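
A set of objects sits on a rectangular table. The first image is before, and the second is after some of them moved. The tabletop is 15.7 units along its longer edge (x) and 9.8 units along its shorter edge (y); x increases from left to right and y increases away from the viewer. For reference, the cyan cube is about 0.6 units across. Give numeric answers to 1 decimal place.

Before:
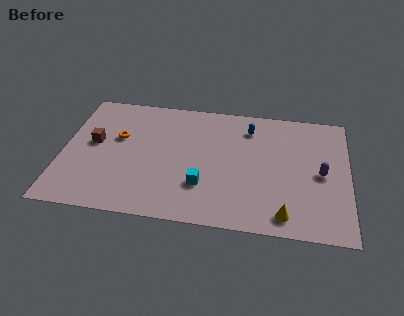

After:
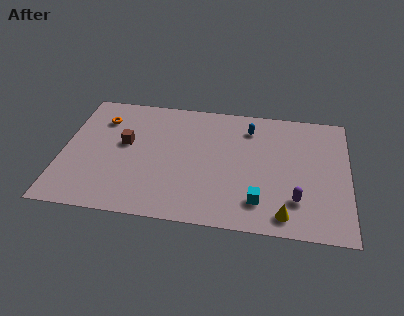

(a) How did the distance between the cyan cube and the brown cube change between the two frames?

+1.7

Before: roughly 6.6 units apart; after: 8.3. That's 1.7 units further apart.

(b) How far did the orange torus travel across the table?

1.7

The orange torus was near (3.0, 6.0) before and (2.0, 7.4) after, so it travelled √(1.0² + 1.4²) ≈ 1.7 units.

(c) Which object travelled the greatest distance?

the cyan cube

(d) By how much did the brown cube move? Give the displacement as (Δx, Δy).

(1.7, 0.2)

The brown cube started near (1.7, 5.4) and ended near (3.4, 5.6).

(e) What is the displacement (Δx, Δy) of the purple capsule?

(-1.3, -2.2)

The purple capsule was at about (14.2, 4.7) and moved to about (12.9, 2.5).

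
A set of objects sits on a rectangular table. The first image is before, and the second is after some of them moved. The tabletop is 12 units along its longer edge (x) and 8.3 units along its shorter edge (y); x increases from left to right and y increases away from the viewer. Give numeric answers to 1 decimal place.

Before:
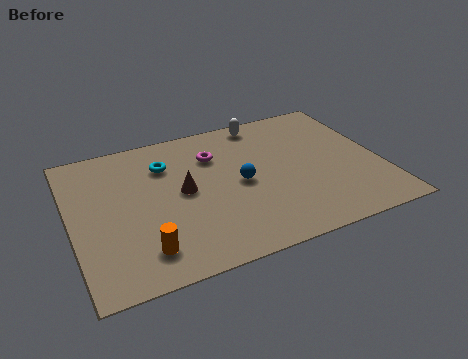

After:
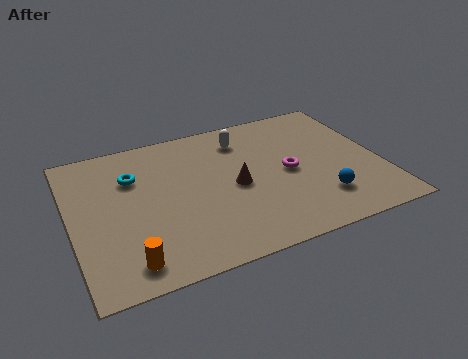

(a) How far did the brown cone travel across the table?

2.0

From (4.3, 4.3) to (6.3, 3.9), the brown cone covered √(2.0² + 0.4²) ≈ 2.0 units.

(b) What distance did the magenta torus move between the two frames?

3.4

From (5.7, 6.0) to (8.4, 4.0), the magenta torus covered √(2.7² + 2.0²) ≈ 3.4 units.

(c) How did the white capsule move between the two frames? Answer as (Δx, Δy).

(-0.9, -0.8)

The white capsule started near (7.8, 7.4) and ended near (6.9, 6.6).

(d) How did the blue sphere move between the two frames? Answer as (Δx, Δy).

(2.9, -2.0)

The blue sphere started near (6.5, 4.0) and ended near (9.4, 2.0).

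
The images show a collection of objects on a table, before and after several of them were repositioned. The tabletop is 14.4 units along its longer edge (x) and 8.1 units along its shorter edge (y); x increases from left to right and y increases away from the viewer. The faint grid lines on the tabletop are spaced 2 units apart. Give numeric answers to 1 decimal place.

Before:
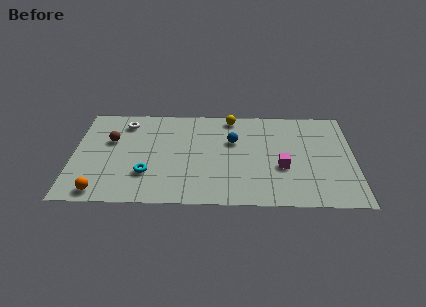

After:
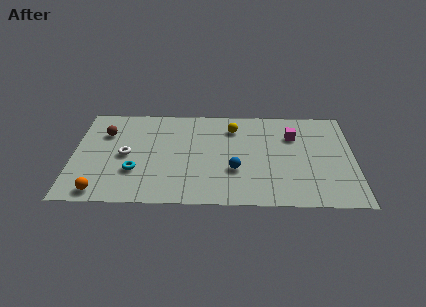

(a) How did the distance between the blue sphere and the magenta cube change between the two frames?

+0.9

They were about 3.3 units apart before and 4.2 after — 0.9 units further apart.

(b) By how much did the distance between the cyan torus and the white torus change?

-3.0

They were about 4.4 units apart before and 1.4 after — 3.0 units closer together.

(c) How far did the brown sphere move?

0.7

The brown sphere was near (1.9, 5.1) before and (1.6, 5.7) after, so it travelled √(0.3² + 0.6²) ≈ 0.7 units.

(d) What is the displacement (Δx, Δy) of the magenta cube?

(0.6, 2.6)

The magenta cube started near (10.7, 3.1) and ended near (11.3, 5.7).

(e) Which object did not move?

the orange sphere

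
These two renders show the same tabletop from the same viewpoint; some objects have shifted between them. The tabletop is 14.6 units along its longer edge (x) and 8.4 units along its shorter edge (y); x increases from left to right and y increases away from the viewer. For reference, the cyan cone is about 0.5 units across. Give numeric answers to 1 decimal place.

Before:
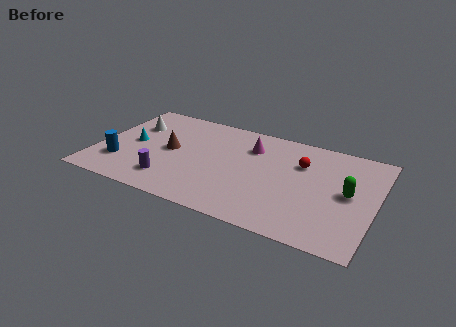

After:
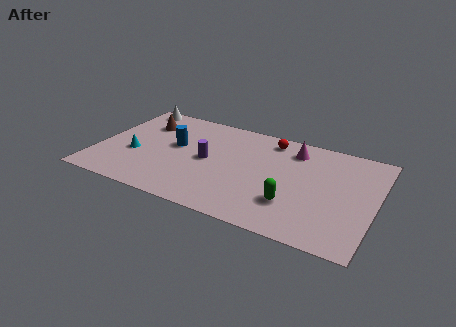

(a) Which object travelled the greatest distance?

the blue cylinder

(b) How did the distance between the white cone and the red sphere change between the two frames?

-1.5

They were about 9.0 units apart before and 7.5 after — 1.5 units closer together.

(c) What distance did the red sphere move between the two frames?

2.3

From (10.6, 5.8) to (8.8, 7.2), the red sphere covered √(1.8² + 1.4²) ≈ 2.3 units.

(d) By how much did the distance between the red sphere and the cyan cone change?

-1.1

They were about 8.9 units apart before and 7.8 after — 1.1 units closer together.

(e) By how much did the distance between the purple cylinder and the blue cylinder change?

-0.8

The distance was about 2.7 in the first image and 1.9 in the second, so they moved 0.8 units closer together.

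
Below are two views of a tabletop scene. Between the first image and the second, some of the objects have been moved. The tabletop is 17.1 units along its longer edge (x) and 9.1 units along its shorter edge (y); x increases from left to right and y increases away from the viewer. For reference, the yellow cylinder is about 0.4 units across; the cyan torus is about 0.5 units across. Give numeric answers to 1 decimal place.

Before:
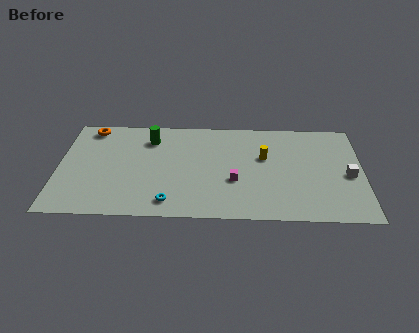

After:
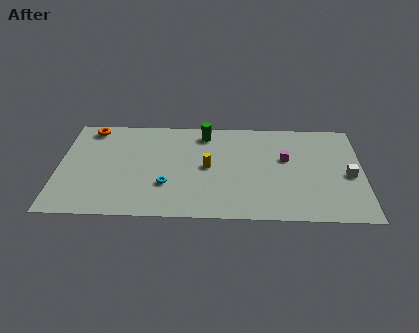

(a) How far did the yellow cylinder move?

3.4

From (11.6, 5.6) to (8.4, 4.6), the yellow cylinder covered √(3.2² + 1.0²) ≈ 3.4 units.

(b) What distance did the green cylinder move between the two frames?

3.2

The green cylinder was near (5.1, 7.1) before and (8.2, 7.7) after, so it travelled √(3.1² + 0.6²) ≈ 3.2 units.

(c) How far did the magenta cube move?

3.6

The magenta cube moved from about (9.9, 3.4) to (12.8, 5.5), a distance of √(2.9² + 2.1²) ≈ 3.6.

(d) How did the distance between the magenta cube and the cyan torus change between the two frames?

+3.1

The distance was about 4.1 in the first image and 7.2 in the second, so they moved 3.1 units further apart.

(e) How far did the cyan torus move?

1.5

From (6.3, 1.4) to (6.1, 2.9), the cyan torus covered √(0.2² + 1.5²) ≈ 1.5 units.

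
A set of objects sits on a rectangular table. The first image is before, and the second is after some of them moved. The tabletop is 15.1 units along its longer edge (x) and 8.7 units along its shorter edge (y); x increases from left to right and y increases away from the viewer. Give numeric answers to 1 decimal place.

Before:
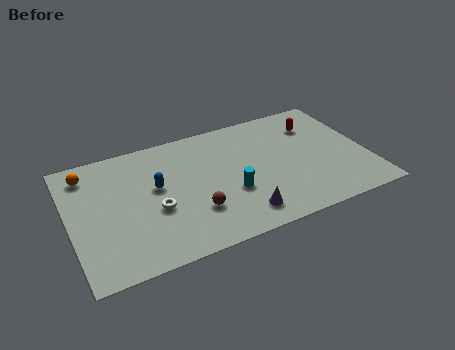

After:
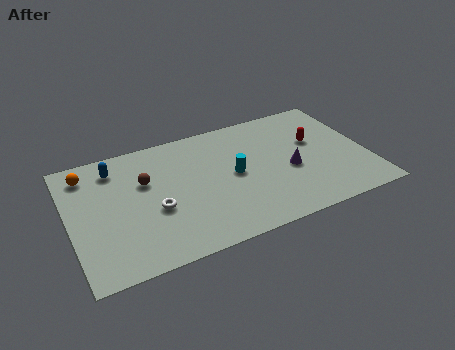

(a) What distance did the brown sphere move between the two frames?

3.7

The brown sphere was near (6.1, 2.6) before and (3.9, 5.6) after, so it travelled √(2.2² + 3.0²) ≈ 3.7 units.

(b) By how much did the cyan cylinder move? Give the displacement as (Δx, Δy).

(0.3, 1.2)

From the two frames, the cyan cylinder sits at roughly (8.0, 3.2) before and (8.3, 4.4) after.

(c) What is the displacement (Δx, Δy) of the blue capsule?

(-1.9, 2.1)

From the two frames, the blue capsule sits at roughly (4.4, 5.0) before and (2.5, 7.1) after.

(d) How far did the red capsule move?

1.2

From (12.8, 6.5) to (12.6, 5.3), the red capsule covered √(0.2² + 1.2²) ≈ 1.2 units.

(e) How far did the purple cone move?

3.6

From (8.3, 1.5) to (11.1, 3.7), the purple cone covered √(2.8² + 2.2²) ≈ 3.6 units.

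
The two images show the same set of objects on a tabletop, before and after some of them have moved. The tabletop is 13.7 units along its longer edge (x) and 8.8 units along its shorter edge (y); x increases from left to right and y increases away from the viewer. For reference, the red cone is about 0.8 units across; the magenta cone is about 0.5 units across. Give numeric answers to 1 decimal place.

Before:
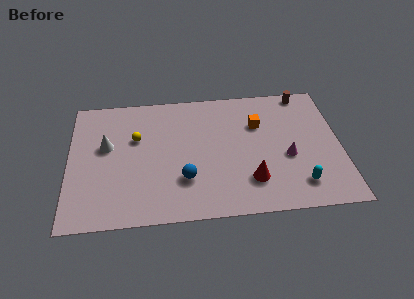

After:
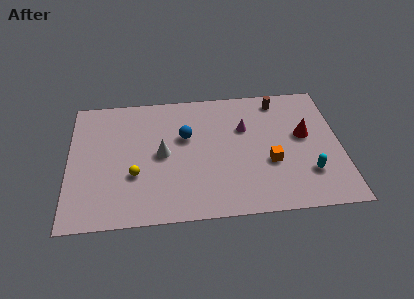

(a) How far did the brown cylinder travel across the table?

1.4

The brown cylinder was near (12.0, 8.0) before and (10.7, 7.6) after, so it travelled √(1.3² + 0.4²) ≈ 1.4 units.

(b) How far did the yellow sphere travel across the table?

2.5

The yellow sphere moved from about (3.4, 5.6) to (3.3, 3.1), a distance of √(0.1² + 2.5²) ≈ 2.5.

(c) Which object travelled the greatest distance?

the red cone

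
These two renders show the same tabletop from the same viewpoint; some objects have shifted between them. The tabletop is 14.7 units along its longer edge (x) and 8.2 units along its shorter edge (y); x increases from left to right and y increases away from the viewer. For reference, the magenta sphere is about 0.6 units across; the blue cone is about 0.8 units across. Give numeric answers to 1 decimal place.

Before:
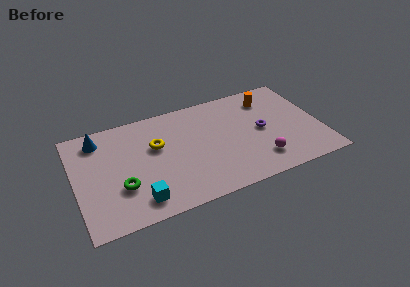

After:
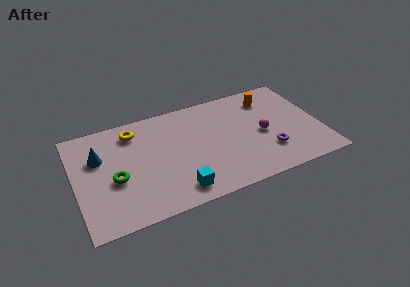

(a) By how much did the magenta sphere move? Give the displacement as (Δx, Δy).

(0.4, 2.0)

From the two frames, the magenta sphere sits at roughly (10.8, 1.8) before and (11.2, 3.8) after.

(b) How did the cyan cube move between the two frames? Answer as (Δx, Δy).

(2.3, -0.1)

The cyan cube was at about (3.5, 1.4) and moved to about (5.8, 1.3).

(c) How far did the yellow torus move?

2.0

The yellow torus moved from about (4.9, 5.1) to (3.7, 6.7), a distance of √(1.2² + 1.6²) ≈ 2.0.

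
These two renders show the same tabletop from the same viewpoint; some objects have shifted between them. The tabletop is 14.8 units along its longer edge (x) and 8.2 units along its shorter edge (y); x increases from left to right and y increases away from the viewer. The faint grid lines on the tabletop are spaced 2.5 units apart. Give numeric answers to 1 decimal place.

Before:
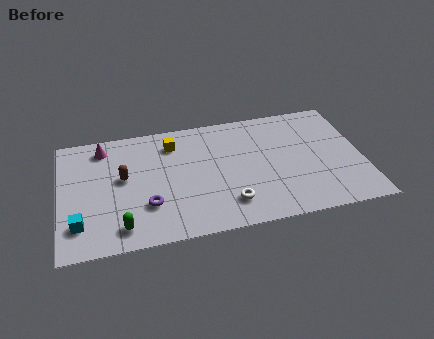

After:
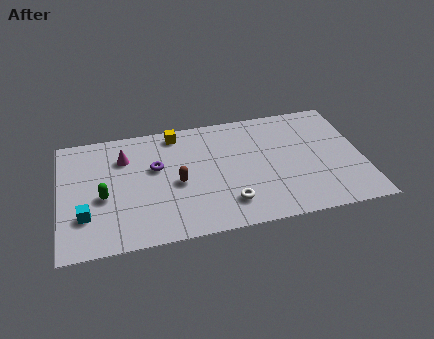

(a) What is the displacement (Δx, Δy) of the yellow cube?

(0.2, 0.7)

The yellow cube was at about (5.6, 6.5) and moved to about (5.8, 7.2).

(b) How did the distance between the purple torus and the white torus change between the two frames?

+0.7

Before: roughly 4.0 units apart; after: 4.7. That's 0.7 units further apart.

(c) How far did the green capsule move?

2.3

From (2.9, 1.3) to (2.1, 3.5), the green capsule covered √(0.8² + 2.2²) ≈ 2.3 units.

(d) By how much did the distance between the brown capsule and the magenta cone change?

+0.9

They were about 2.5 units apart before and 3.4 after — 0.9 units further apart.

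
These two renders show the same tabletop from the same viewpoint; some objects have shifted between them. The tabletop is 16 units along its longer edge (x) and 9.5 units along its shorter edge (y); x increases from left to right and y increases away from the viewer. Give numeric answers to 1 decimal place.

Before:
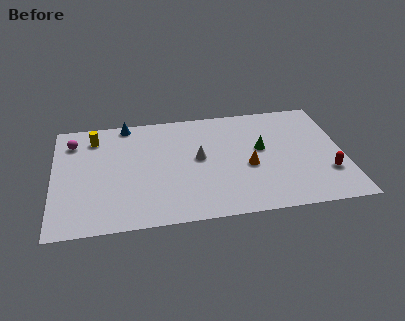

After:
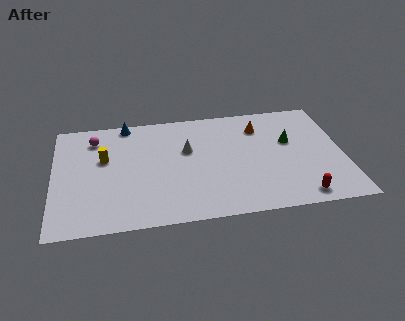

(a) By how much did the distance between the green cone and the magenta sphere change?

+0.3

The distance was about 10.6 in the first image and 10.9 in the second, so they moved 0.3 units further apart.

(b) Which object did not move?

the blue cone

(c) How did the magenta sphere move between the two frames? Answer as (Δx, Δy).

(1.2, 0.1)

From the two frames, the magenta sphere sits at roughly (1.1, 7.5) before and (2.3, 7.6) after.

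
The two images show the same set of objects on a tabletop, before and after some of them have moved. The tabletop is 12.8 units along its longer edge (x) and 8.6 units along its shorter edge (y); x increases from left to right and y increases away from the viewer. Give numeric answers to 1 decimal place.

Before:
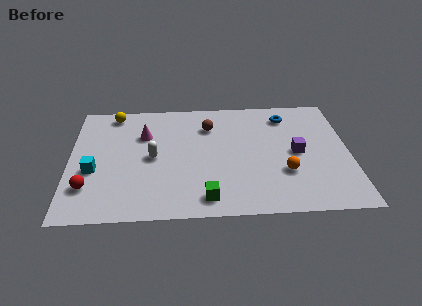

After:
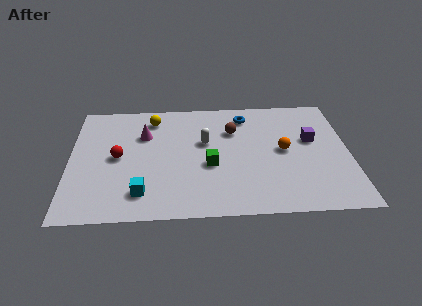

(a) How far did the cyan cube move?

2.8

The cyan cube was near (1.1, 3.4) before and (3.3, 1.7) after, so it travelled √(2.2² + 1.7²) ≈ 2.8 units.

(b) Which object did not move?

the magenta cone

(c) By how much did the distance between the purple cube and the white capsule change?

-1.7

The distance was about 6.6 in the first image and 4.9 in the second, so they moved 1.7 units closer together.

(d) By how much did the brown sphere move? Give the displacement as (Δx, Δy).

(1.1, -0.4)

The brown sphere was at about (6.4, 6.4) and moved to about (7.5, 6.0).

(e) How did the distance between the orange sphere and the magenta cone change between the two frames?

-0.5

They were about 7.1 units apart before and 6.6 after — 0.5 units closer together.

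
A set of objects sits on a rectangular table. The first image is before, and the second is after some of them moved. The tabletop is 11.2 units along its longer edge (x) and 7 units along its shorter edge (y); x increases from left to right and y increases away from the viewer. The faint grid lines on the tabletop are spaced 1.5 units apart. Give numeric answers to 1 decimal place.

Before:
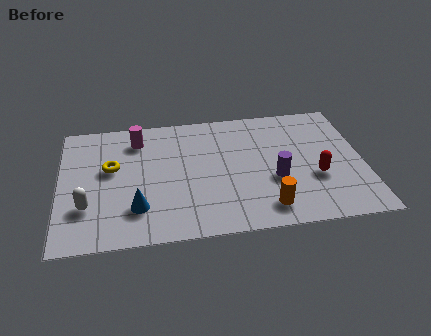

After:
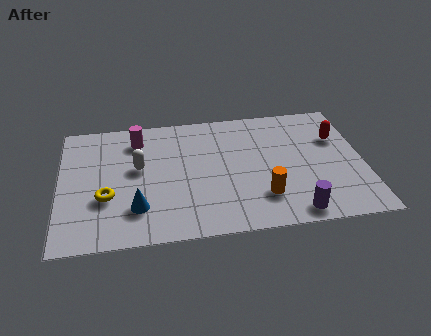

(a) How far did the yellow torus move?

1.6

From (1.9, 4.1) to (1.7, 2.5), the yellow torus covered √(0.2² + 1.6²) ≈ 1.6 units.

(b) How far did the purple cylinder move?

2.0

The purple cylinder moved from about (7.9, 2.7) to (8.5, 0.8), a distance of √(0.6² + 1.9²) ≈ 2.0.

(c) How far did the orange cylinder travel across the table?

0.6

From (7.5, 1.2) to (7.4, 1.8), the orange cylinder covered √(0.1² + 0.6²) ≈ 0.6 units.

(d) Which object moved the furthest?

the white capsule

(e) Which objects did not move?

the blue cone and the magenta cylinder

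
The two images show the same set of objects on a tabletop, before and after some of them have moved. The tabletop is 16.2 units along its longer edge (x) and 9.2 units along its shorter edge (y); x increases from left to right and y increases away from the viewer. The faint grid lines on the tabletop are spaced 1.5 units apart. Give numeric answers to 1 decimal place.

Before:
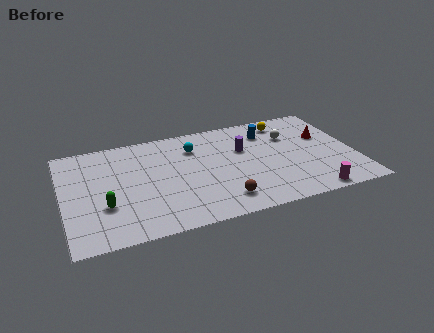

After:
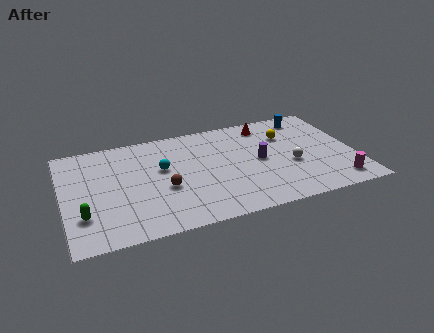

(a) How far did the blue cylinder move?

2.5

The blue cylinder moved from about (11.6, 7.1) to (14.0, 7.9), a distance of √(2.4² + 0.8²) ≈ 2.5.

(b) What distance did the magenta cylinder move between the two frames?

1.6

The magenta cylinder was near (13.4, 0.8) before and (14.9, 1.4) after, so it travelled √(1.5² + 0.6²) ≈ 1.6 units.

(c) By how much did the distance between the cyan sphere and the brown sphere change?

-3.5

Before: roughly 5.3 units apart; after: 1.8. That's 3.5 units closer together.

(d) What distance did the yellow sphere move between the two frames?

1.3

The yellow sphere was near (12.7, 7.8) before and (12.6, 6.5) after, so it travelled √(0.1² + 1.3²) ≈ 1.3 units.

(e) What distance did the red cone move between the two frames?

3.7

The red cone moved from about (14.7, 5.8) to (11.6, 7.8), a distance of √(3.1² + 2.0²) ≈ 3.7.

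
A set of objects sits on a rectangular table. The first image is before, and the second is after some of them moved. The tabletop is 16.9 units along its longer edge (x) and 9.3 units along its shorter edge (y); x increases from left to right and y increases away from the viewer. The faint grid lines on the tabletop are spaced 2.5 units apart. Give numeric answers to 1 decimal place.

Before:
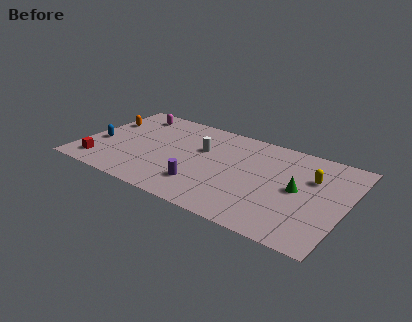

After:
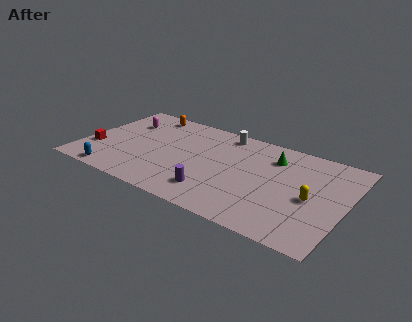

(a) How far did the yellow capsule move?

2.0

The yellow capsule was near (14.6, 6.2) before and (14.8, 4.2) after, so it travelled √(0.2² + 2.0²) ≈ 2.0 units.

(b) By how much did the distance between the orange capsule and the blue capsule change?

+4.9

The distance was about 2.5 in the first image and 7.4 in the second, so they moved 4.9 units further apart.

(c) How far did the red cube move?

1.5

The red cube was near (1.5, 1.6) before and (0.9, 3.0) after, so it travelled √(0.6² + 1.4²) ≈ 1.5 units.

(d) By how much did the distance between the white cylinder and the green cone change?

-2.9

They were about 6.5 units apart before and 3.6 after — 2.9 units closer together.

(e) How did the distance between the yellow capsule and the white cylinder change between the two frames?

+0.3

They were about 7.1 units apart before and 7.4 after — 0.3 units further apart.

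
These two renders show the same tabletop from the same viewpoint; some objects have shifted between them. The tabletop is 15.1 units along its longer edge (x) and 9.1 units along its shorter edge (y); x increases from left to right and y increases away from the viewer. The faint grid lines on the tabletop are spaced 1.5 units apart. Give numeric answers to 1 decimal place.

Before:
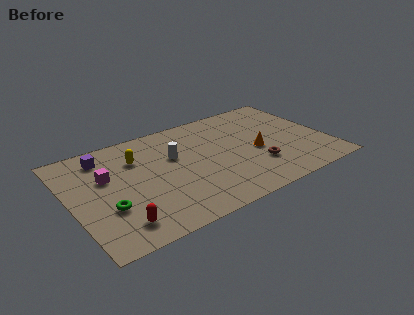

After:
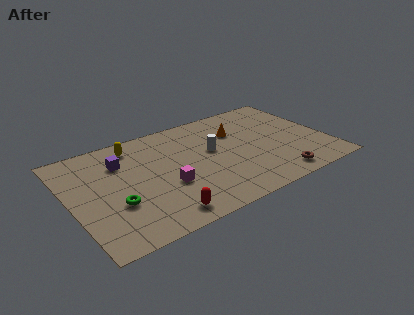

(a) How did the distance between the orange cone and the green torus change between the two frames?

-0.7

They were about 9.0 units apart before and 8.3 after — 0.7 units closer together.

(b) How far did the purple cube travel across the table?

1.3

The purple cube was near (2.3, 7.5) before and (3.2, 6.6) after, so it travelled √(0.9² + 0.9²) ≈ 1.3 units.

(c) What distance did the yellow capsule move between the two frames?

1.2

The yellow capsule moved from about (4.1, 6.5) to (4.1, 7.7), a distance of √(0.0² + 1.2²) ≈ 1.2.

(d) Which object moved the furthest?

the magenta cube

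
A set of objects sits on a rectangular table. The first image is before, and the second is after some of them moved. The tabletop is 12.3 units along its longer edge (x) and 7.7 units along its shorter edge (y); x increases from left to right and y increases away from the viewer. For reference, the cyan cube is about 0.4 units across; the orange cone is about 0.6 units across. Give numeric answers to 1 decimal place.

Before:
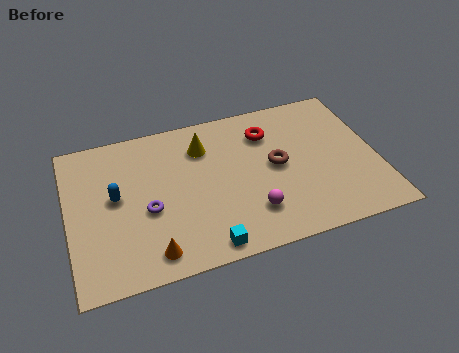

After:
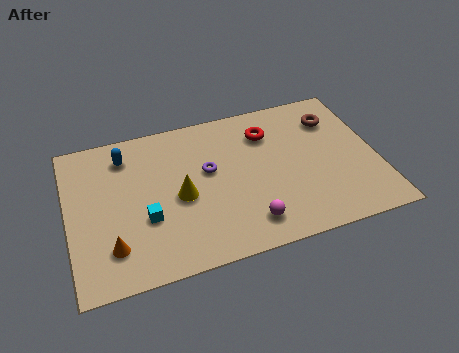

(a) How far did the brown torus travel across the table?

3.1

From (8.3, 4.0) to (10.8, 5.8), the brown torus covered √(2.5² + 1.8²) ≈ 3.1 units.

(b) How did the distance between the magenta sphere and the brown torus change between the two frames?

+3.5

Before: roughly 2.4 units apart; after: 5.9. That's 3.5 units further apart.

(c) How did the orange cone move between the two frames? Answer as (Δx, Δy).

(-1.5, 0.7)

The orange cone started near (3.1, 1.1) and ended near (1.6, 1.8).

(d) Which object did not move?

the red torus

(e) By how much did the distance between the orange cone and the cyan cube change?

-0.4

The distance was about 2.1 in the first image and 1.7 in the second, so they moved 0.4 units closer together.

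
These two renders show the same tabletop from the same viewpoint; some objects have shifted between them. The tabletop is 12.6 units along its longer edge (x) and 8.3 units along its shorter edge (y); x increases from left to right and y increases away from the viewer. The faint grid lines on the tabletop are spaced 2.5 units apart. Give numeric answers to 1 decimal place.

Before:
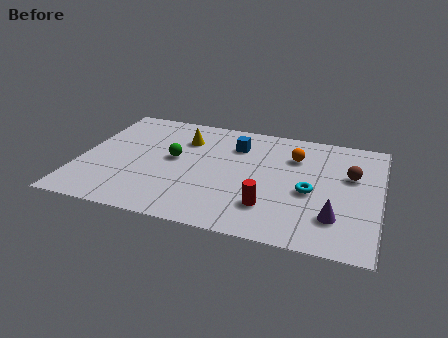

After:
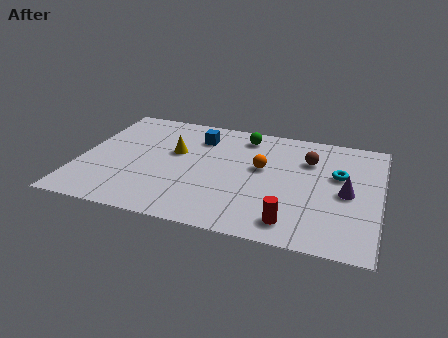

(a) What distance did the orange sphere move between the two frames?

1.8

From (8.9, 6.0) to (7.6, 4.8), the orange sphere covered √(1.3² + 1.2²) ≈ 1.8 units.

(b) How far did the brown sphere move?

1.9

The brown sphere moved from about (11.3, 5.2) to (9.5, 5.9), a distance of √(1.8² + 0.7²) ≈ 1.9.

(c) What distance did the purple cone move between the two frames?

1.8

From (10.8, 2.1) to (11.2, 3.9), the purple cone covered √(0.4² + 1.8²) ≈ 1.8 units.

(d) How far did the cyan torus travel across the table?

1.9

From (9.7, 3.6) to (10.8, 5.1), the cyan torus covered √(1.1² + 1.5²) ≈ 1.9 units.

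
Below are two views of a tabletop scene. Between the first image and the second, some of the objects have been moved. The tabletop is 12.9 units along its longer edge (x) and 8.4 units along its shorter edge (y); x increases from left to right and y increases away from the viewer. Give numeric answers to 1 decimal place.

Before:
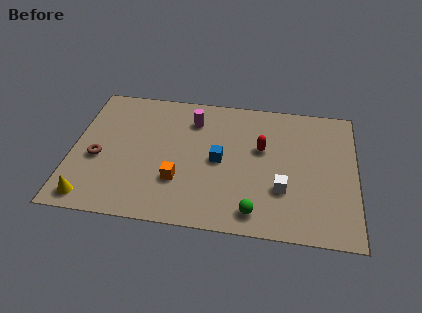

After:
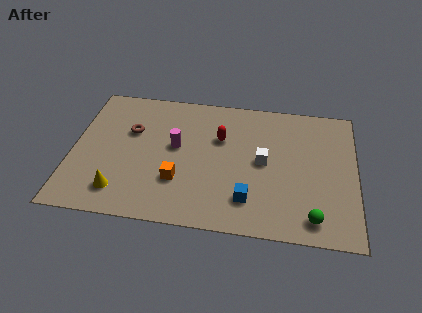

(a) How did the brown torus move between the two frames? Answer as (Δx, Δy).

(1.4, 1.9)

The brown torus was at about (1.2, 3.5) and moved to about (2.6, 5.4).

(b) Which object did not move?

the orange cube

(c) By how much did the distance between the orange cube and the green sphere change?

+2.5

Before: roughly 3.8 units apart; after: 6.3. That's 2.5 units further apart.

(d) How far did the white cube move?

1.8

The white cube moved from about (9.6, 2.7) to (8.7, 4.3), a distance of √(0.9² + 1.6²) ≈ 1.8.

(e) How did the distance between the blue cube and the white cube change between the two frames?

-0.7

The distance was about 3.2 in the first image and 2.5 in the second, so they moved 0.7 units closer together.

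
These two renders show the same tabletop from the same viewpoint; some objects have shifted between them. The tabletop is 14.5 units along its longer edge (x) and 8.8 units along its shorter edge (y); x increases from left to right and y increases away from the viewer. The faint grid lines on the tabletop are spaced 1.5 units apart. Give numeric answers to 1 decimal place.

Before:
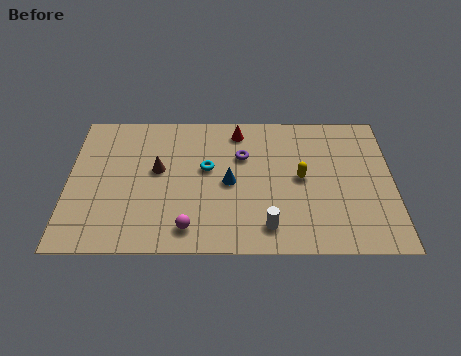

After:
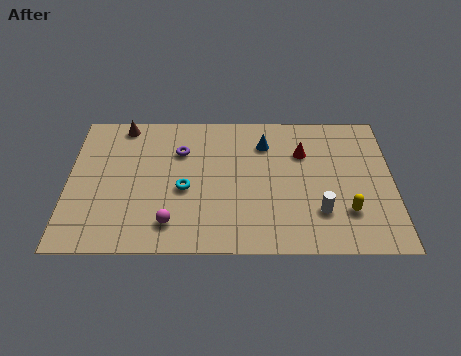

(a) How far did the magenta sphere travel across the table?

0.9

From (5.4, 1.4) to (4.6, 1.7), the magenta sphere covered √(0.8² + 0.3²) ≈ 0.9 units.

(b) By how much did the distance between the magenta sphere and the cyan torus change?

-1.6

They were about 3.8 units apart before and 2.2 after — 1.6 units closer together.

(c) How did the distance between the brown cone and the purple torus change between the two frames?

-0.8

The distance was about 3.9 in the first image and 3.1 in the second, so they moved 0.8 units closer together.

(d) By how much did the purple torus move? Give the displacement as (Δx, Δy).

(-2.8, 0.3)

From the two frames, the purple torus sits at roughly (7.8, 5.9) before and (5.0, 6.2) after.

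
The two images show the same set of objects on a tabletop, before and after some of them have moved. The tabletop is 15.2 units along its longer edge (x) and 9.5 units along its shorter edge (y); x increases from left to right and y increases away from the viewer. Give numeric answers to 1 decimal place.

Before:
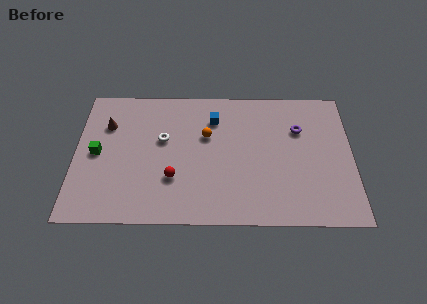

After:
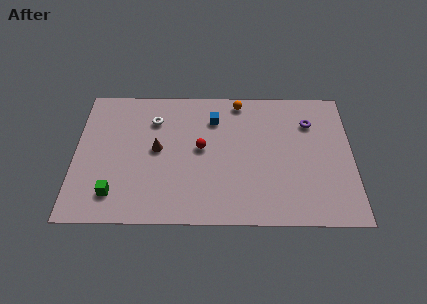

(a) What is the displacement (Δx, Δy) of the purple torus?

(0.6, 0.5)

From the two frames, the purple torus sits at roughly (12.3, 6.5) before and (12.9, 7.0) after.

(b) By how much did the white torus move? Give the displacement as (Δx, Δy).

(-0.5, 1.4)

The white torus was at about (4.8, 5.7) and moved to about (4.3, 7.1).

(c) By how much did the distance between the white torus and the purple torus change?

+1.1

Before: roughly 7.5 units apart; after: 8.6. That's 1.1 units further apart.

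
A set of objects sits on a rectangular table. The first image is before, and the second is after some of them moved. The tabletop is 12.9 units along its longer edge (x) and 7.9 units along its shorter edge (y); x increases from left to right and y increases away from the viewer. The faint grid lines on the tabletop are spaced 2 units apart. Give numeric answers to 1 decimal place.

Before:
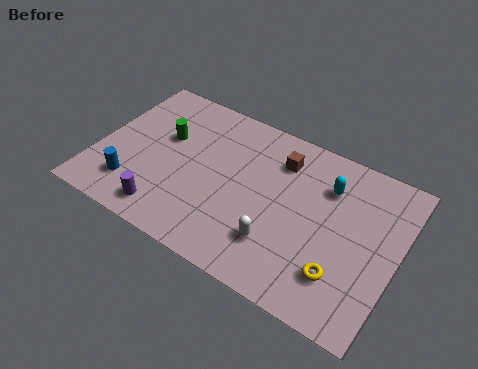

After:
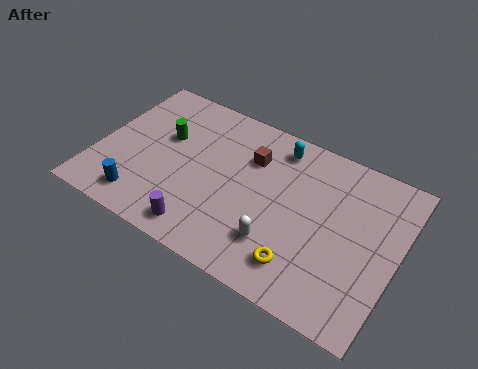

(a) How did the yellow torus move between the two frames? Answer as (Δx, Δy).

(-1.6, -0.4)

The yellow torus was at about (10.8, 2.0) and moved to about (9.2, 1.6).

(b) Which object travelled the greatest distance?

the cyan capsule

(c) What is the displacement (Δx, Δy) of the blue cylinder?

(0.5, -0.5)

The blue cylinder was at about (1.8, 1.8) and moved to about (2.3, 1.3).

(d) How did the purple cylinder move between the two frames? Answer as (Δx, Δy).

(1.6, -0.1)

The purple cylinder started near (3.4, 1.2) and ended near (5.0, 1.1).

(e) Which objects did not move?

the green cylinder and the white capsule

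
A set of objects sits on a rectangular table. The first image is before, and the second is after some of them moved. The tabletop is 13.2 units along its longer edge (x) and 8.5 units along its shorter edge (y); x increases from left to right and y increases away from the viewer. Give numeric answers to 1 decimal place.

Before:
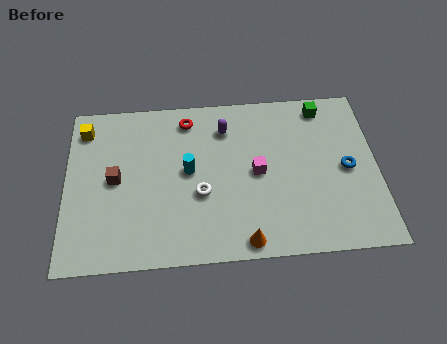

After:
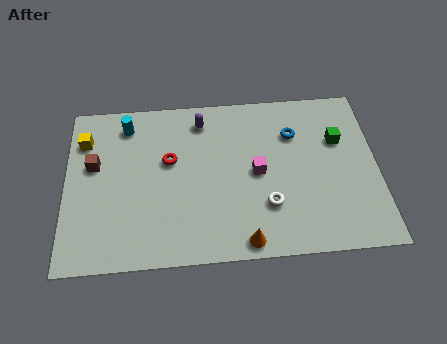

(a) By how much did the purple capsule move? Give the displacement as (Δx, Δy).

(-1.0, 0.5)

The purple capsule started near (6.8, 6.6) and ended near (5.8, 7.1).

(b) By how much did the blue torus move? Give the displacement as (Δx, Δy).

(-2.2, 2.0)

From the two frames, the blue torus sits at roughly (11.9, 4.1) before and (9.7, 6.1) after.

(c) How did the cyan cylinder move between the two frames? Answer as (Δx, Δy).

(-2.6, 2.6)

The cyan cylinder started near (5.2, 4.5) and ended near (2.6, 7.1).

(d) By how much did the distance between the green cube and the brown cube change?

+1.0

The distance was about 9.4 in the first image and 10.4 in the second, so they moved 1.0 units further apart.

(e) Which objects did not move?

the magenta cube and the orange cone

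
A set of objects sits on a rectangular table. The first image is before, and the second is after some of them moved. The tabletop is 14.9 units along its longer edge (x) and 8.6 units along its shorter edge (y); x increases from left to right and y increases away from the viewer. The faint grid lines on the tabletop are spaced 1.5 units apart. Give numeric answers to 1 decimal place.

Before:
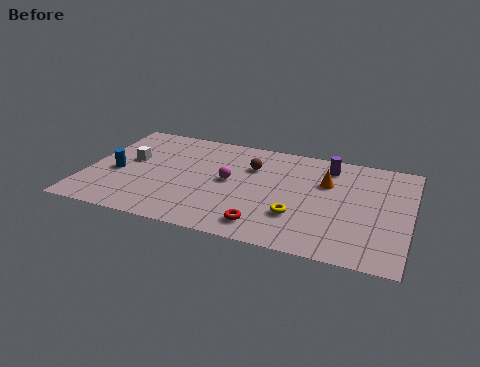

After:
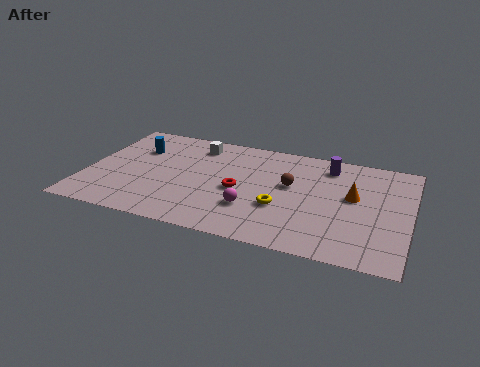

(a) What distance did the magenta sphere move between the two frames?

2.2

From (6.6, 4.5) to (7.8, 2.6), the magenta sphere covered √(1.2² + 1.9²) ≈ 2.2 units.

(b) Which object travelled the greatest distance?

the white cube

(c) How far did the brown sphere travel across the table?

2.1

From (7.5, 6.0) to (9.4, 5.0), the brown sphere covered √(1.9² + 1.0²) ≈ 2.1 units.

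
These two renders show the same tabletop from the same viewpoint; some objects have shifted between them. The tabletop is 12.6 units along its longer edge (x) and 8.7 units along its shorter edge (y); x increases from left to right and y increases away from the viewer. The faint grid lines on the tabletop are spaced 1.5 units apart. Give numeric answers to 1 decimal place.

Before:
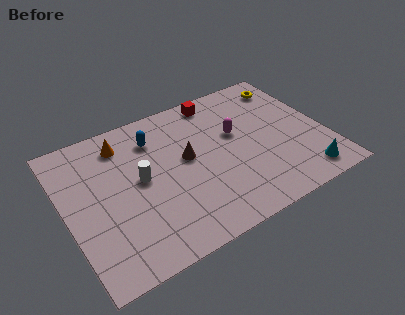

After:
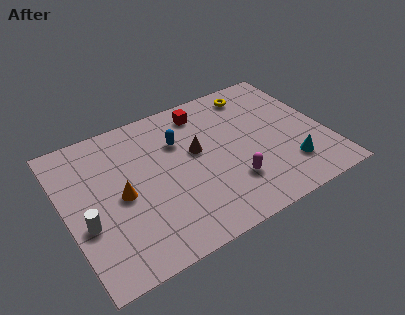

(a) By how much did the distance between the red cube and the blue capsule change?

-1.5

They were about 3.4 units apart before and 1.9 after — 1.5 units closer together.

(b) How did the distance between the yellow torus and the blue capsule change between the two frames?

-2.6

The distance was about 6.8 in the first image and 4.2 in the second, so they moved 2.6 units closer together.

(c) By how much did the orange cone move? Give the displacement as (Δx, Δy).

(-0.5, -3.0)

The orange cone was at about (3.1, 7.1) and moved to about (2.6, 4.1).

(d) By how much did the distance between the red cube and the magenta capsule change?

+2.4

Before: roughly 2.5 units apart; after: 4.9. That's 2.4 units further apart.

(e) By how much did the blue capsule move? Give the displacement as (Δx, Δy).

(1.1, -0.7)

The blue capsule was at about (4.6, 6.7) and moved to about (5.7, 6.0).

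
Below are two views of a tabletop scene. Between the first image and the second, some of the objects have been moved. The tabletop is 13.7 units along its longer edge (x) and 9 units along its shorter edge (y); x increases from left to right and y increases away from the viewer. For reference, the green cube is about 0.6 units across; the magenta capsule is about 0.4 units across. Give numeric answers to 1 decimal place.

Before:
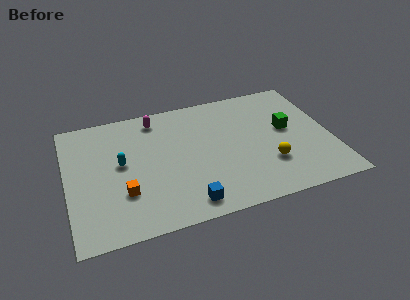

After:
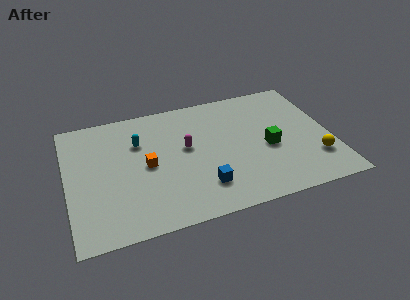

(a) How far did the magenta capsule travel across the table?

3.0

The magenta capsule moved from about (4.8, 7.7) to (6.2, 5.1), a distance of √(1.4² + 2.6²) ≈ 3.0.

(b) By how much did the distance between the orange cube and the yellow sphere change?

+1.3

Before: roughly 7.5 units apart; after: 8.8. That's 1.3 units further apart.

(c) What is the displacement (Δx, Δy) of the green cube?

(-1.1, -1.1)

The green cube started near (11.5, 5.0) and ended near (10.4, 3.9).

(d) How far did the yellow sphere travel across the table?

2.4

The yellow sphere moved from about (10.3, 2.7) to (12.7, 2.4), a distance of √(2.4² + 0.3²) ≈ 2.4.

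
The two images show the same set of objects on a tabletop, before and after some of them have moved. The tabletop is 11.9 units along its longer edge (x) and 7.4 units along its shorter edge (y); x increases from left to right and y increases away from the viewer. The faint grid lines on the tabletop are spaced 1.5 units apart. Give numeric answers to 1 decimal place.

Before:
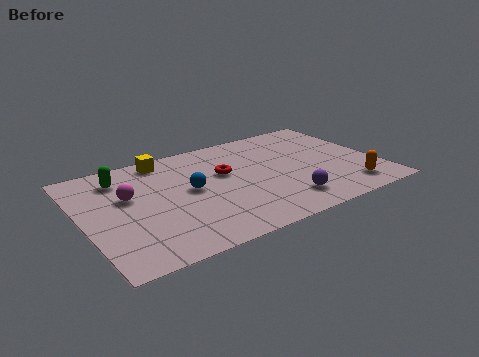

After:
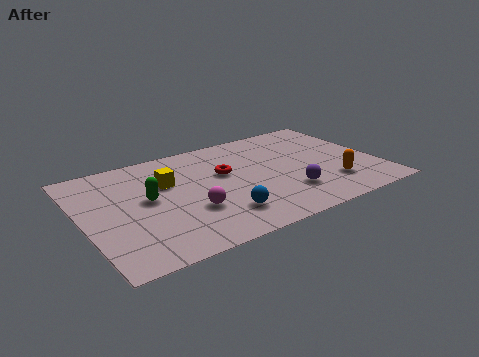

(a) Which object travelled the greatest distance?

the magenta sphere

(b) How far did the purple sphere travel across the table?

0.5

From (7.8, 1.5) to (8.0, 2.0), the purple sphere covered √(0.2² + 0.5²) ≈ 0.5 units.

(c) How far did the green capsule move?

2.1

The green capsule was near (1.8, 5.9) before and (2.6, 4.0) after, so it travelled √(0.8² + 1.9²) ≈ 2.1 units.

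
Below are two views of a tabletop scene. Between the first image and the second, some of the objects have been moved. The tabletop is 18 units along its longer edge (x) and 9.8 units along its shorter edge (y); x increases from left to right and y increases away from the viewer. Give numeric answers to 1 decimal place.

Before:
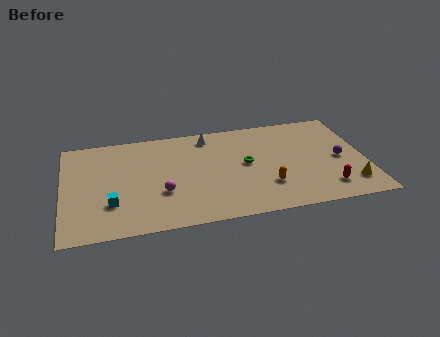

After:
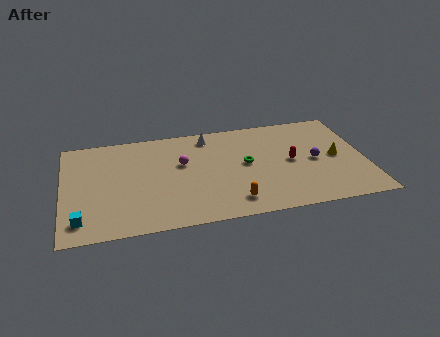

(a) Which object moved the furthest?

the red capsule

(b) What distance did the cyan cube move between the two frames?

2.2

From (2.8, 2.9) to (1.0, 1.7), the cyan cube covered √(1.8² + 1.2²) ≈ 2.2 units.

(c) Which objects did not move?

the green torus and the white cone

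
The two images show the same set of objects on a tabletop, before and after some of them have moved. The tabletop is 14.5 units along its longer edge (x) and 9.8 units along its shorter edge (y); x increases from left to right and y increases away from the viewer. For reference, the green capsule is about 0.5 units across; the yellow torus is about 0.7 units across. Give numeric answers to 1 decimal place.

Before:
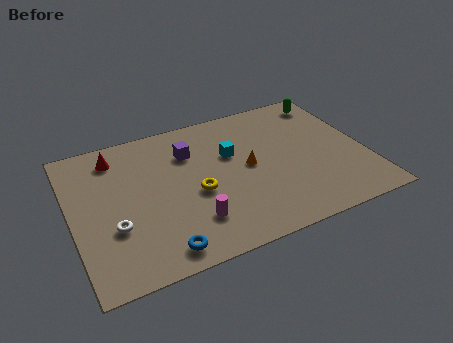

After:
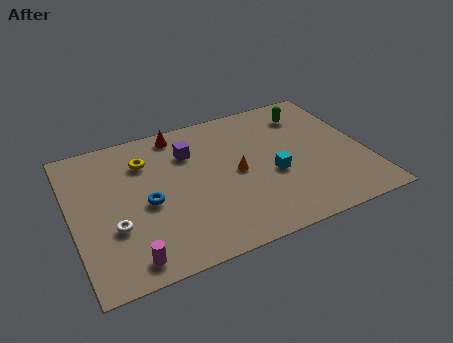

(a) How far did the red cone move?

3.3

From (2.4, 8.1) to (5.6, 8.7), the red cone covered √(3.2² + 0.6²) ≈ 3.3 units.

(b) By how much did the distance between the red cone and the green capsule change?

-4.3

They were about 10.9 units apart before and 6.6 after — 4.3 units closer together.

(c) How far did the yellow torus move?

3.8

The yellow torus was near (6.0, 4.2) before and (3.8, 7.3) after, so it travelled √(2.2² + 3.1²) ≈ 3.8 units.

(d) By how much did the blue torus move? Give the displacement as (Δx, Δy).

(-0.3, 3.2)

From the two frames, the blue torus sits at roughly (3.9, 1.2) before and (3.6, 4.4) after.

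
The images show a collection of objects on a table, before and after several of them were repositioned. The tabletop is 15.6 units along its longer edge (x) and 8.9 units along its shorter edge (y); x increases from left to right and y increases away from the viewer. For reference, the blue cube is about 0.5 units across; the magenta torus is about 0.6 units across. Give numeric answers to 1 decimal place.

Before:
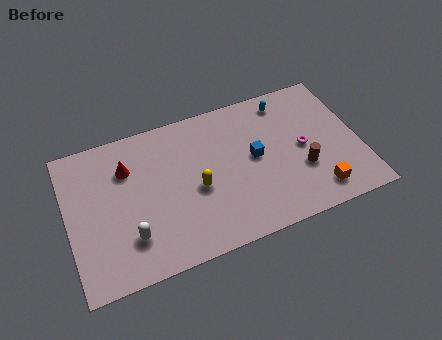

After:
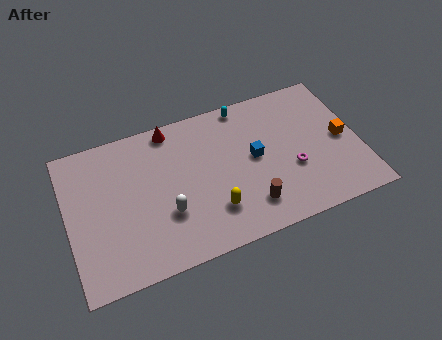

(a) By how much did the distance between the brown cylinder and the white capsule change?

-4.9

The distance was about 9.3 in the first image and 4.4 in the second, so they moved 4.9 units closer together.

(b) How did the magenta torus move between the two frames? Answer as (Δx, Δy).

(-0.7, -1.1)

The magenta torus was at about (12.6, 4.4) and moved to about (11.9, 3.3).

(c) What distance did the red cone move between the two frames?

3.0

The red cone moved from about (3.3, 6.4) to (5.8, 8.0), a distance of √(2.5² + 1.6²) ≈ 3.0.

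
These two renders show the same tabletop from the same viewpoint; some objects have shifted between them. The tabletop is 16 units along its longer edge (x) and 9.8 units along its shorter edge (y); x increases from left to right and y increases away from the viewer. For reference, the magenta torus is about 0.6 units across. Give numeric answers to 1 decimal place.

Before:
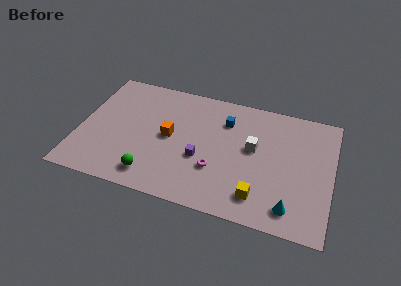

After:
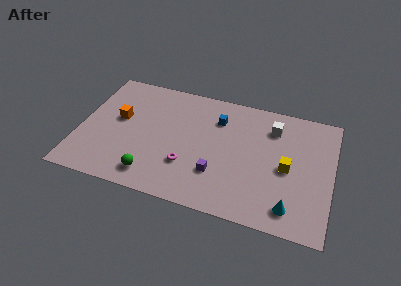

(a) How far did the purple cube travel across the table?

1.4

From (7.8, 3.8) to (8.9, 2.9), the purple cube covered √(1.1² + 0.9²) ≈ 1.4 units.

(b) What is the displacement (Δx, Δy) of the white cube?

(1.1, 2.0)

From the two frames, the white cube sits at roughly (11.0, 5.6) before and (12.1, 7.6) after.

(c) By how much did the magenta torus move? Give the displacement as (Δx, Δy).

(-1.8, -0.2)

From the two frames, the magenta torus sits at roughly (8.8, 3.2) before and (7.0, 3.0) after.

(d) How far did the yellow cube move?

3.1

The yellow cube was near (11.6, 1.9) before and (13.2, 4.6) after, so it travelled √(1.6² + 2.7²) ≈ 3.1 units.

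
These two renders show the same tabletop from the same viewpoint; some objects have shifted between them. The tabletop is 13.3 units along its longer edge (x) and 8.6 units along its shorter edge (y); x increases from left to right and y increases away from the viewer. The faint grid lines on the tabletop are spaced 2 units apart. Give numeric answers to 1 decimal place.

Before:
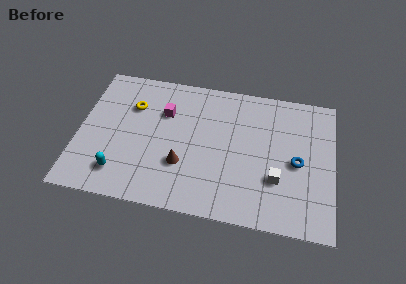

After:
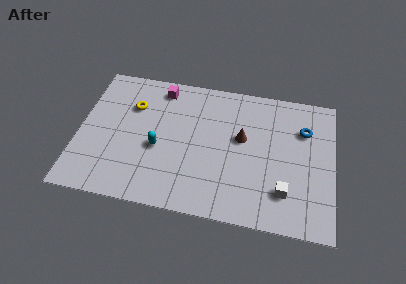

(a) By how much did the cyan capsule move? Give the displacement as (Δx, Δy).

(1.9, 1.9)

From the two frames, the cyan capsule sits at roughly (2.3, 1.7) before and (4.2, 3.6) after.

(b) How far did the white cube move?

0.8

From (10.4, 2.8) to (10.8, 2.1), the white cube covered √(0.4² + 0.7²) ≈ 0.8 units.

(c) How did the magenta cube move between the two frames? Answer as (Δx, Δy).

(-0.3, 1.5)

From the two frames, the magenta cube sits at roughly (4.4, 5.9) before and (4.1, 7.4) after.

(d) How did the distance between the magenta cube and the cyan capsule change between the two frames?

-0.9

They were about 4.7 units apart before and 3.8 after — 0.9 units closer together.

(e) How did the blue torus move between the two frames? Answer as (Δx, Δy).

(0.3, 2.1)

The blue torus started near (11.4, 4.0) and ended near (11.7, 6.1).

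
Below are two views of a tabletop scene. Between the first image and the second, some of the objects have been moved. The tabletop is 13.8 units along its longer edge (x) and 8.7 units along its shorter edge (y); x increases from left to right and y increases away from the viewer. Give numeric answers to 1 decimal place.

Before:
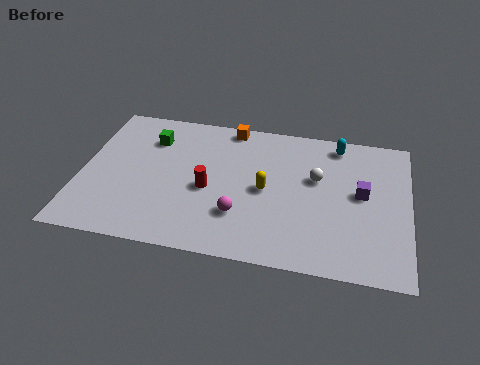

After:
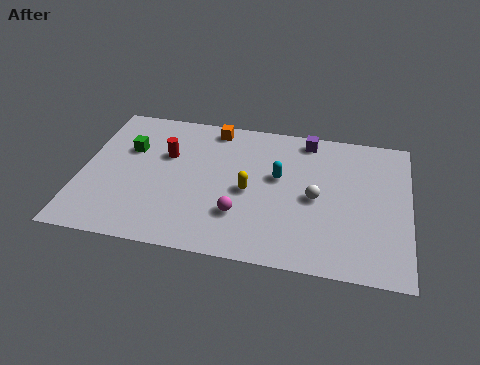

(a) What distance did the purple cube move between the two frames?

3.8

The purple cube moved from about (11.8, 4.7) to (9.4, 7.7), a distance of √(2.4² + 3.0²) ≈ 3.8.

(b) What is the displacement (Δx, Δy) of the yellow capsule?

(-0.7, -0.2)

The yellow capsule started near (7.8, 4.2) and ended near (7.1, 4.0).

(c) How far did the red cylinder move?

2.6

From (5.4, 3.8) to (3.5, 5.6), the red cylinder covered √(1.9² + 1.8²) ≈ 2.6 units.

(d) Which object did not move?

the magenta sphere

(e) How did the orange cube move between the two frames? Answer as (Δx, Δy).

(-0.7, -0.2)

The orange cube started near (6.1, 7.9) and ended near (5.4, 7.7).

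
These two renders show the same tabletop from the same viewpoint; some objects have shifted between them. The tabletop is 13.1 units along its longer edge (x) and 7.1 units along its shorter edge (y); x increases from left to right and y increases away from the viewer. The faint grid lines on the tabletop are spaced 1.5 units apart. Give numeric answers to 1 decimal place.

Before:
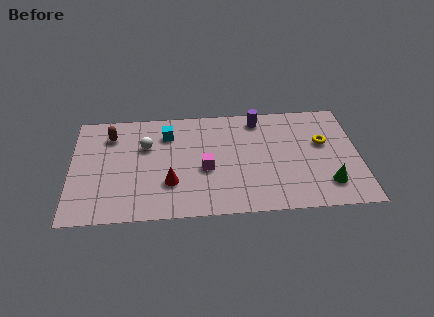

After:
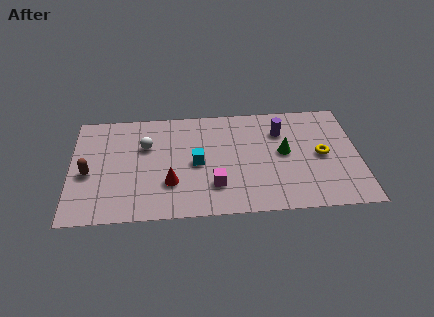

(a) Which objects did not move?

the white sphere and the red cone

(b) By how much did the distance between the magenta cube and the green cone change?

-2.0

They were about 5.7 units apart before and 3.7 after — 2.0 units closer together.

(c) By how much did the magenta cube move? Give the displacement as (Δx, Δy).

(0.4, -1.1)

From the two frames, the magenta cube sits at roughly (6.1, 3.0) before and (6.5, 1.9) after.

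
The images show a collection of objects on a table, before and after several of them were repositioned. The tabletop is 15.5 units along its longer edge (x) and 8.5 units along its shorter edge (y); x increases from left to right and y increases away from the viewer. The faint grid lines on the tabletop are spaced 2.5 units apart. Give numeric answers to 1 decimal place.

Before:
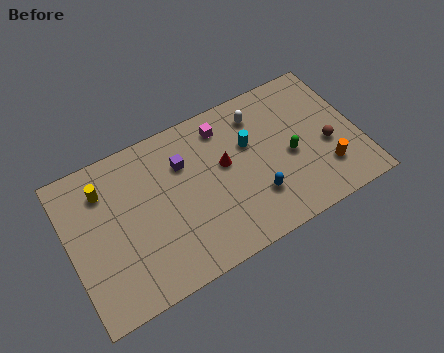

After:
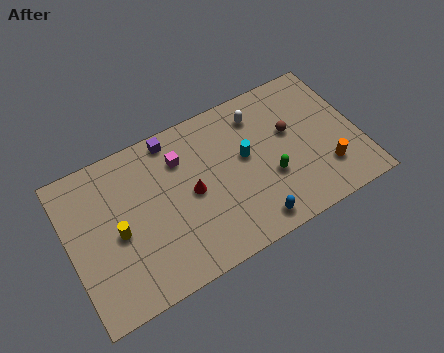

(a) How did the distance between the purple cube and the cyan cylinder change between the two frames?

+1.0

They were about 3.6 units apart before and 4.6 after — 1.0 units further apart.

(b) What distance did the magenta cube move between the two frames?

2.5

The magenta cube was near (8.6, 7.0) before and (6.2, 6.3) after, so it travelled √(2.4² + 0.7²) ≈ 2.5 units.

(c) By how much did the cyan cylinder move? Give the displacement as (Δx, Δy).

(-0.3, -0.6)

From the two frames, the cyan cylinder sits at roughly (9.8, 5.4) before and (9.5, 4.8) after.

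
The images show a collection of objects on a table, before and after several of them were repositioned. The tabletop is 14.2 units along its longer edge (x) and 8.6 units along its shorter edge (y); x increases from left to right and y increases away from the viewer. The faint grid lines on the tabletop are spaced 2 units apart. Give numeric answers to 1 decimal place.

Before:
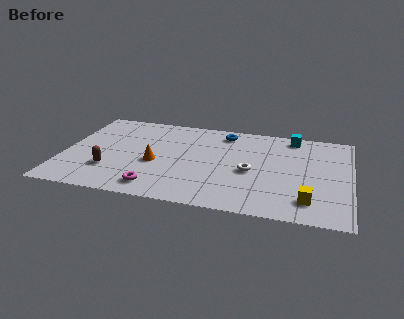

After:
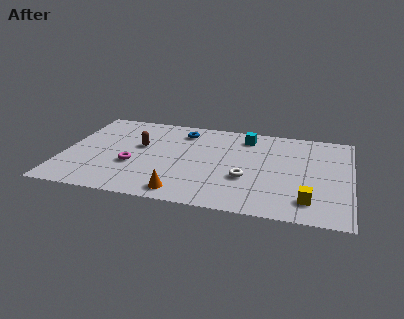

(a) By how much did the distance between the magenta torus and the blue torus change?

-2.3

The distance was about 6.7 in the first image and 4.4 in the second, so they moved 2.3 units closer together.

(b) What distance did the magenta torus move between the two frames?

2.3

The magenta torus moved from about (4.8, 1.3) to (3.5, 3.2), a distance of √(1.3² + 1.9²) ≈ 2.3.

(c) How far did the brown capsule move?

2.9

The brown capsule moved from about (2.4, 2.5) to (3.7, 5.1), a distance of √(1.3² + 2.6²) ≈ 2.9.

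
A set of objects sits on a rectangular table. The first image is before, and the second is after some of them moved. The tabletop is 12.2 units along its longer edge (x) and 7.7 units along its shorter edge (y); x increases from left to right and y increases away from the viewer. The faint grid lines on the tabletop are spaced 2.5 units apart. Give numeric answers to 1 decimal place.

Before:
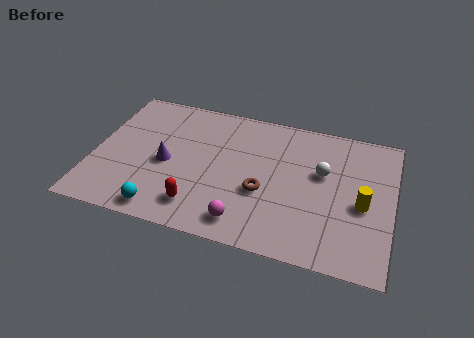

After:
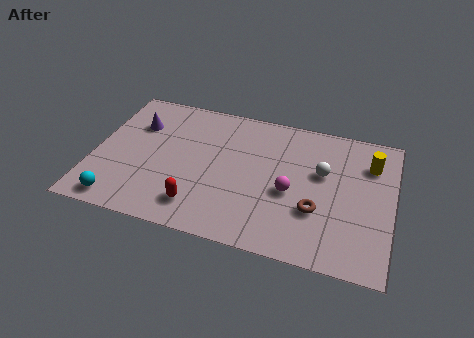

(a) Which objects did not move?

the red capsule and the white sphere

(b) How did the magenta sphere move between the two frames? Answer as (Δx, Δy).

(1.7, 2.1)

The magenta sphere started near (6.4, 1.2) and ended near (8.1, 3.3).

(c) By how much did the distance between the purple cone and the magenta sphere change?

+2.7

The distance was about 4.1 in the first image and 6.8 in the second, so they moved 2.7 units further apart.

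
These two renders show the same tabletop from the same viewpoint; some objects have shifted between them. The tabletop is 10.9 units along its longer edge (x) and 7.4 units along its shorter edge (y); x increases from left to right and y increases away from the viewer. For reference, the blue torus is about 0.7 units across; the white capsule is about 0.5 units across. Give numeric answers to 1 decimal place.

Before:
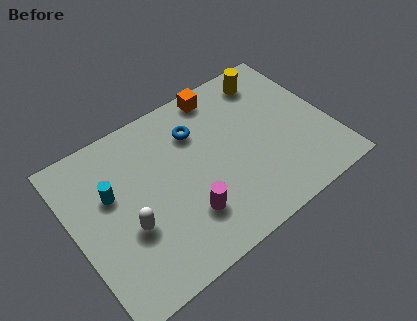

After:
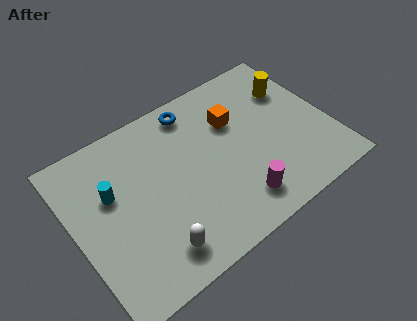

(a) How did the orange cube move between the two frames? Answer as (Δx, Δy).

(0.3, -1.6)

From the two frames, the orange cube sits at roughly (6.8, 6.6) before and (7.1, 5.0) after.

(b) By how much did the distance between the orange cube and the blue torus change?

+0.3

Before: roughly 1.8 units apart; after: 2.1. That's 0.3 units further apart.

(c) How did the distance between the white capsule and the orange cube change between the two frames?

-0.4

They were about 6.0 units apart before and 5.6 after — 0.4 units closer together.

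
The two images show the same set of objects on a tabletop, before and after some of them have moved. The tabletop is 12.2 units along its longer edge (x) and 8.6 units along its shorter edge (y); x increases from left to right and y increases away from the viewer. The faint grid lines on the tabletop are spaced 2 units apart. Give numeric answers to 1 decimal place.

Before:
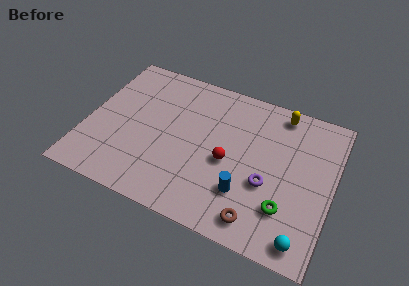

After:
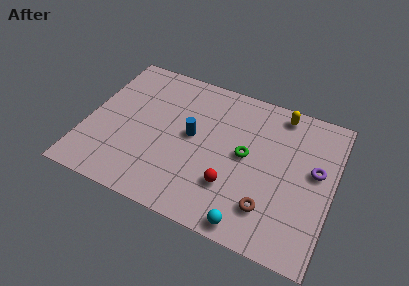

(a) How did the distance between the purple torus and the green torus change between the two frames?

+2.0

They were about 1.4 units apart before and 3.4 after — 2.0 units further apart.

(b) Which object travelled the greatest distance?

the blue cylinder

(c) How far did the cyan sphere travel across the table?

2.6

The cyan sphere was near (11.1, 1.0) before and (8.5, 0.8) after, so it travelled √(2.6² + 0.2²) ≈ 2.6 units.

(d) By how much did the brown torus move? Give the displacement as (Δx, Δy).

(0.4, 0.8)

From the two frames, the brown torus sits at roughly (8.9, 1.2) before and (9.3, 2.0) after.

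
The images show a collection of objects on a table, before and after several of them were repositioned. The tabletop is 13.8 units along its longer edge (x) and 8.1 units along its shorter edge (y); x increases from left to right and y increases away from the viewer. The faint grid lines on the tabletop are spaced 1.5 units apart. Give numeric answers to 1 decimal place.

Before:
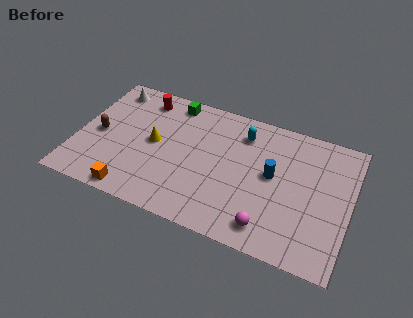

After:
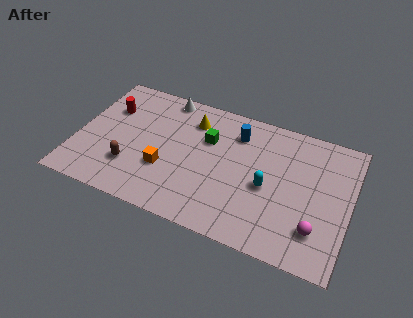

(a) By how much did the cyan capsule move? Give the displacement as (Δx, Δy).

(1.5, -2.8)

The cyan capsule was at about (8.2, 6.4) and moved to about (9.7, 3.6).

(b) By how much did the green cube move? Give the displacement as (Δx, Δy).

(2.0, -1.7)

The green cube started near (4.5, 7.1) and ended near (6.5, 5.4).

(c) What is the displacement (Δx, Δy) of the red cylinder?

(-1.6, -1.2)

From the two frames, the red cylinder sits at roughly (3.0, 6.8) before and (1.4, 5.6) after.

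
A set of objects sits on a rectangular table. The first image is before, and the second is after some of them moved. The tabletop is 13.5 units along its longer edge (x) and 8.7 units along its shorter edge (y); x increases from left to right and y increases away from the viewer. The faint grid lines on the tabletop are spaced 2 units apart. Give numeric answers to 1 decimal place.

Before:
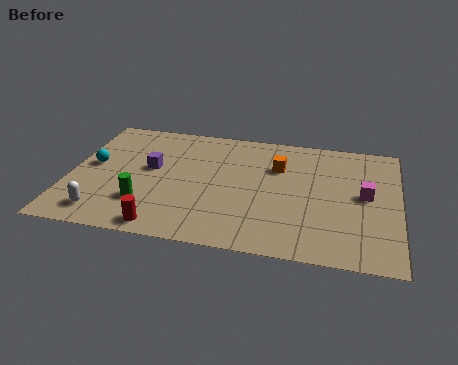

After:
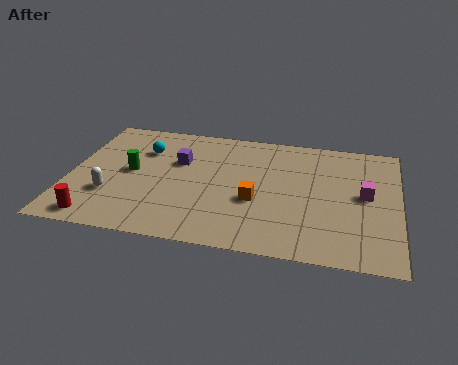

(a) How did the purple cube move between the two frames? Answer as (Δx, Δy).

(1.1, 0.7)

From the two frames, the purple cube sits at roughly (3.3, 4.9) before and (4.4, 5.6) after.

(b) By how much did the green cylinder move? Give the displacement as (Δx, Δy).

(-0.7, 2.1)

From the two frames, the green cylinder sits at roughly (3.2, 2.4) before and (2.5, 4.5) after.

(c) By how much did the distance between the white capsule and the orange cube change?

-2.4

Before: roughly 8.3 units apart; after: 5.9. That's 2.4 units closer together.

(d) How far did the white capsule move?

1.3

The white capsule moved from about (1.6, 1.4) to (1.8, 2.7), a distance of √(0.2² + 1.3²) ≈ 1.3.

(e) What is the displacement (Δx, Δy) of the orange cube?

(-0.8, -2.6)

The orange cube started near (8.5, 6.0) and ended near (7.7, 3.4).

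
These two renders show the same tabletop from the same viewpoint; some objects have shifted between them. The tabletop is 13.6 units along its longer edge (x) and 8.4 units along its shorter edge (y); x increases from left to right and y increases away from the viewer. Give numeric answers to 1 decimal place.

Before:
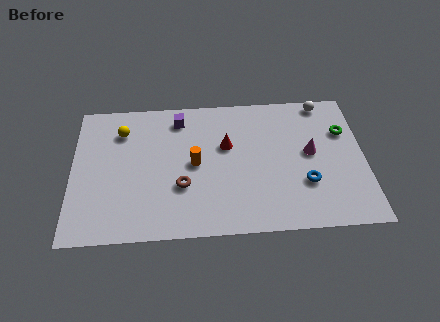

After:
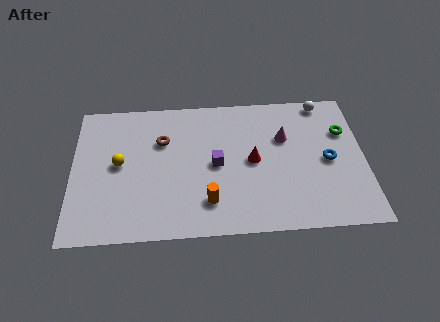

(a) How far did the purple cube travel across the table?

3.4

From (5.0, 7.0) to (6.7, 4.1), the purple cube covered √(1.7² + 2.9²) ≈ 3.4 units.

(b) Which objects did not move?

the green torus and the white sphere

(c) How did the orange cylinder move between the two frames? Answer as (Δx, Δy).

(0.6, -2.3)

The orange cylinder started near (5.7, 4.2) and ended near (6.3, 1.9).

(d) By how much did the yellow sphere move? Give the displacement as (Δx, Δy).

(-0.1, -2.0)

The yellow sphere started near (2.3, 6.4) and ended near (2.2, 4.4).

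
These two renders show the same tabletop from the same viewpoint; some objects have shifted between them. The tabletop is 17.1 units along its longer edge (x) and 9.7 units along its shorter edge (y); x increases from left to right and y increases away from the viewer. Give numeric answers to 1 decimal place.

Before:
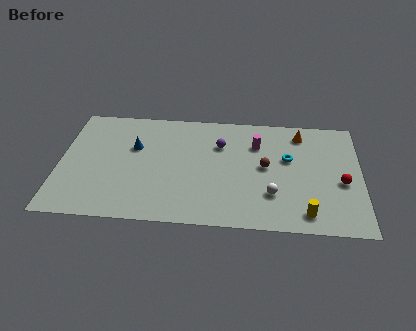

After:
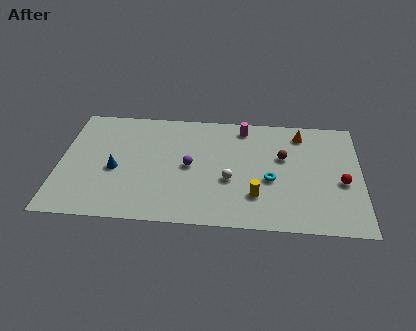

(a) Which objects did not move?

the orange cone and the red sphere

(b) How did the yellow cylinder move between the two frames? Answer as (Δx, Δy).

(-2.8, 1.2)

The yellow cylinder started near (14.0, 1.4) and ended near (11.2, 2.6).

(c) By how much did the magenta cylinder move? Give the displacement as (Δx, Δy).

(-0.8, 1.4)

The magenta cylinder was at about (11.2, 7.0) and moved to about (10.4, 8.4).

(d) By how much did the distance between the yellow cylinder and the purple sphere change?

-2.9

Before: roughly 7.3 units apart; after: 4.4. That's 2.9 units closer together.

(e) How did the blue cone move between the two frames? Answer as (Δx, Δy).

(-1.0, -2.0)

The blue cone started near (4.2, 6.2) and ended near (3.2, 4.2).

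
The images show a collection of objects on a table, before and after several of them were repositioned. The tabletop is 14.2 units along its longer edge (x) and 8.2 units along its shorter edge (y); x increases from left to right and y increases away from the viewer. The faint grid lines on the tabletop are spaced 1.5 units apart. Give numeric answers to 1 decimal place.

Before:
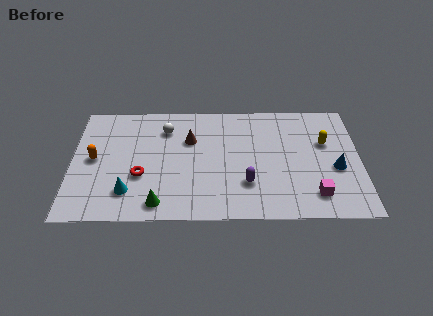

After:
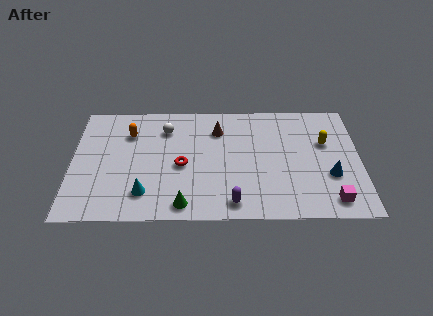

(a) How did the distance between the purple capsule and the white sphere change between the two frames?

+0.6

Before: roughly 5.6 units apart; after: 6.2. That's 0.6 units further apart.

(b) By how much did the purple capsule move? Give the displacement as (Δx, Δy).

(-0.7, -1.3)

From the two frames, the purple capsule sits at roughly (8.6, 2.4) before and (7.9, 1.1) after.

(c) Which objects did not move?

the yellow capsule and the white sphere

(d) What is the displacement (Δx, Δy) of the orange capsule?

(1.7, 1.8)

From the two frames, the orange capsule sits at roughly (1.1, 4.2) before and (2.8, 6.0) after.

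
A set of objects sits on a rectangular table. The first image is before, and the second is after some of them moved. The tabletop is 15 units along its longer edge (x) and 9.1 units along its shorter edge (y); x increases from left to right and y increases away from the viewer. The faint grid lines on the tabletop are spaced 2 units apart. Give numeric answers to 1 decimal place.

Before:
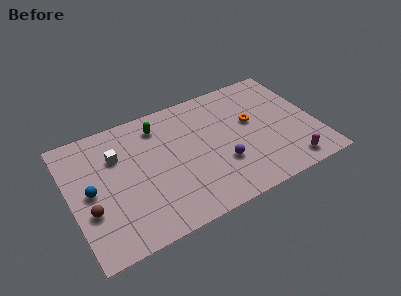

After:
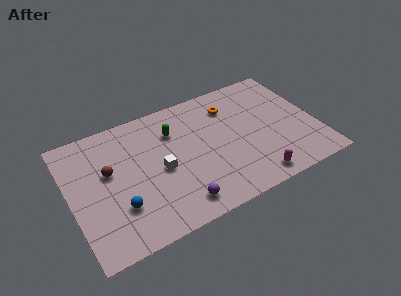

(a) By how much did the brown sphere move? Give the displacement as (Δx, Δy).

(1.4, 2.2)

From the two frames, the brown sphere sits at roughly (1.0, 3.2) before and (2.4, 5.4) after.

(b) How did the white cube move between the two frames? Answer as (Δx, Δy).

(2.4, -2.1)

The white cube started near (3.0, 6.3) and ended near (5.4, 4.2).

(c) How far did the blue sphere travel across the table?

2.3

The blue sphere was near (1.2, 4.5) before and (2.7, 2.7) after, so it travelled √(1.5² + 1.8²) ≈ 2.3 units.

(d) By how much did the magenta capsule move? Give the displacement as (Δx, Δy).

(-2.2, -0.1)

The magenta capsule started near (12.9, 1.2) and ended near (10.7, 1.1).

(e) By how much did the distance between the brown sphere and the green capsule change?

-2.0

Before: roughly 6.3 units apart; after: 4.3. That's 2.0 units closer together.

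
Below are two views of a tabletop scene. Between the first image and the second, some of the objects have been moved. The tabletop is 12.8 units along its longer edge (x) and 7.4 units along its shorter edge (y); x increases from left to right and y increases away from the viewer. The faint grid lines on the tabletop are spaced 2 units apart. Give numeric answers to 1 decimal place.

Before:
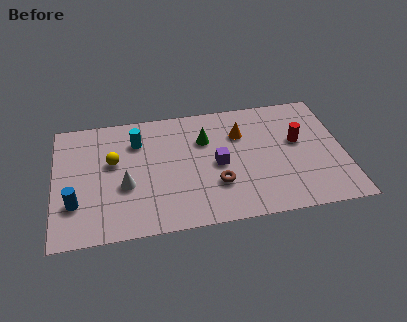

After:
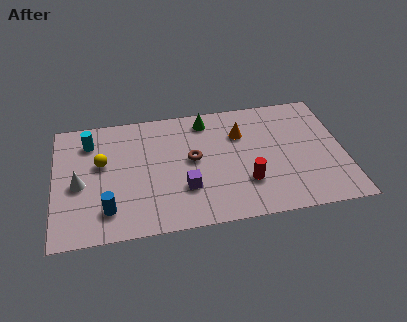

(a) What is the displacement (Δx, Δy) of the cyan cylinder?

(-2.1, 0.3)

The cyan cylinder was at about (3.7, 5.5) and moved to about (1.6, 5.8).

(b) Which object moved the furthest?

the red cylinder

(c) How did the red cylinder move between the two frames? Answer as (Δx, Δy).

(-2.4, -2.1)

The red cylinder was at about (10.8, 4.3) and moved to about (8.4, 2.2).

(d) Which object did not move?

the orange cone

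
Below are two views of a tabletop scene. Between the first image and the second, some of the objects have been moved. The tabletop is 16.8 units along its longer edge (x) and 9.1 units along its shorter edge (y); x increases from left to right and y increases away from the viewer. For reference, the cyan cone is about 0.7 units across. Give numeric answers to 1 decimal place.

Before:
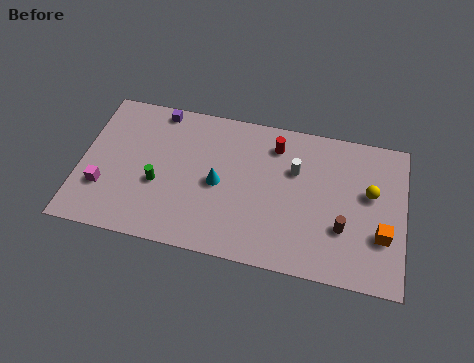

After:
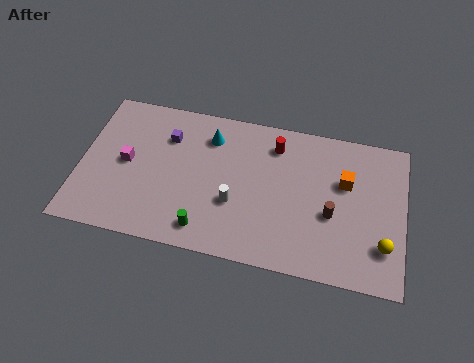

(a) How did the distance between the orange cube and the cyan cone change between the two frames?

-1.4

The distance was about 8.6 in the first image and 7.2 in the second, so they moved 1.4 units closer together.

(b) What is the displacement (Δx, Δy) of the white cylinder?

(-3.0, -2.7)

From the two frames, the white cylinder sits at roughly (11.1, 6.0) before and (8.1, 3.3) after.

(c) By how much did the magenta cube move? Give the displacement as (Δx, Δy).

(1.1, 1.8)

The magenta cube started near (1.3, 2.8) and ended near (2.4, 4.6).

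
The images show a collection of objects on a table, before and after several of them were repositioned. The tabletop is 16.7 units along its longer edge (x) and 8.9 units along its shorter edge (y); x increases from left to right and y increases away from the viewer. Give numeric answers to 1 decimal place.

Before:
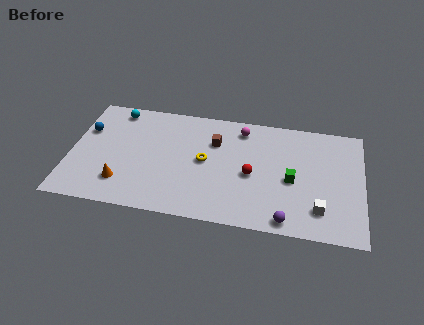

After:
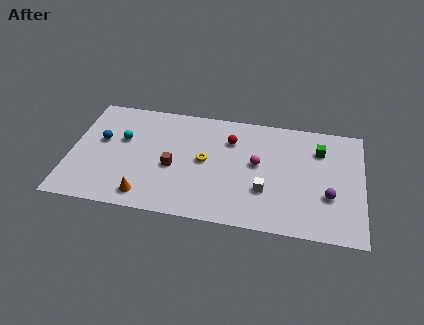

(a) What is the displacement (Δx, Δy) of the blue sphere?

(0.9, -0.7)

From the two frames, the blue sphere sits at roughly (0.8, 5.9) before and (1.7, 5.2) after.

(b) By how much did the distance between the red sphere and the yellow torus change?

-0.4

The distance was about 2.8 in the first image and 2.4 in the second, so they moved 0.4 units closer together.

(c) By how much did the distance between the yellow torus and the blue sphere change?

-1.0

They were about 7.0 units apart before and 6.0 after — 1.0 units closer together.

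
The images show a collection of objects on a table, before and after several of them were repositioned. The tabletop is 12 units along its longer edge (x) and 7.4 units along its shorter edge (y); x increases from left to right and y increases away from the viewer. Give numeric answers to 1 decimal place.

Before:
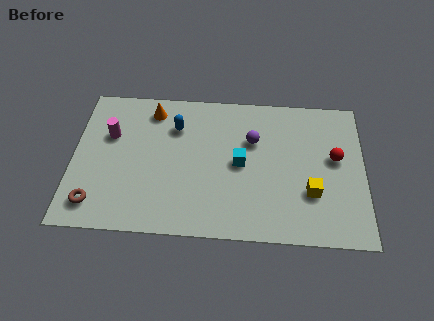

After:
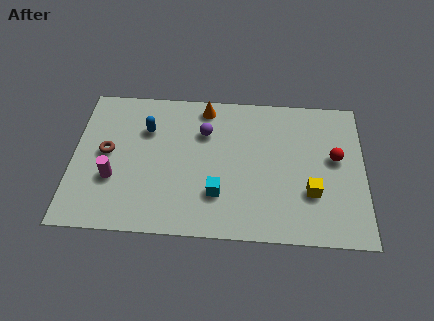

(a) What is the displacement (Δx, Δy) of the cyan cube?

(-0.9, -1.6)

The cyan cube started near (6.9, 3.7) and ended near (6.0, 2.1).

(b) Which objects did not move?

the yellow cube and the red sphere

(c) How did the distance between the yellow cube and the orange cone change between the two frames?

-1.6

The distance was about 7.6 in the first image and 6.0 in the second, so they moved 1.6 units closer together.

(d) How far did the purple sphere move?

2.0

The purple sphere was near (7.4, 4.9) before and (5.4, 5.2) after, so it travelled √(2.0² + 0.3²) ≈ 2.0 units.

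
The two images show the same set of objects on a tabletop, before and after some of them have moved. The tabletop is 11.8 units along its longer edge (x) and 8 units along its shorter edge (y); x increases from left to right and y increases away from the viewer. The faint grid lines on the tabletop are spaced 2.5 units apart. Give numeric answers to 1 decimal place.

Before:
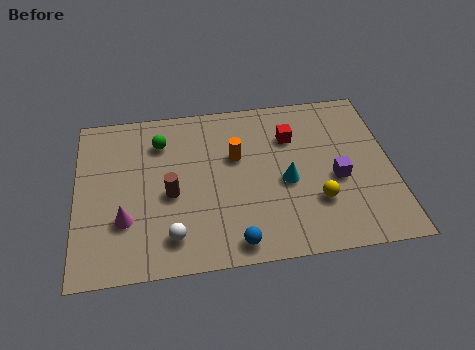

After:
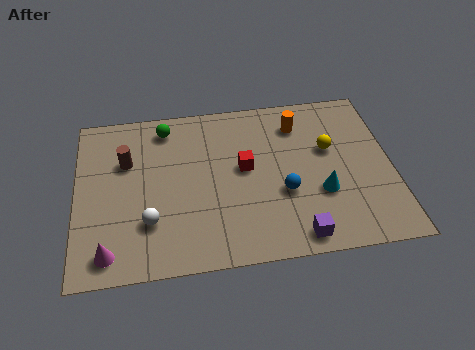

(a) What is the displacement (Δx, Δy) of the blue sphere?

(1.9, 2.1)

The blue sphere was at about (5.8, 0.9) and moved to about (7.7, 3.0).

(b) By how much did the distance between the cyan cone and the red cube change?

+1.0

The distance was about 2.2 in the first image and 3.2 in the second, so they moved 1.0 units further apart.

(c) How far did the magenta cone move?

1.5

The magenta cone moved from about (1.8, 2.5) to (1.2, 1.1), a distance of √(0.6² + 1.4²) ≈ 1.5.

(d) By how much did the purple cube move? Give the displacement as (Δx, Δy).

(-1.6, -2.5)

From the two frames, the purple cube sits at roughly (9.7, 3.4) before and (8.1, 0.9) after.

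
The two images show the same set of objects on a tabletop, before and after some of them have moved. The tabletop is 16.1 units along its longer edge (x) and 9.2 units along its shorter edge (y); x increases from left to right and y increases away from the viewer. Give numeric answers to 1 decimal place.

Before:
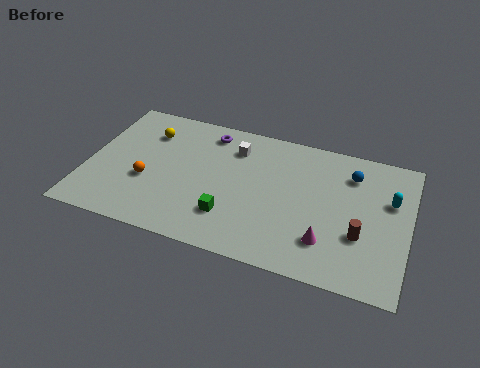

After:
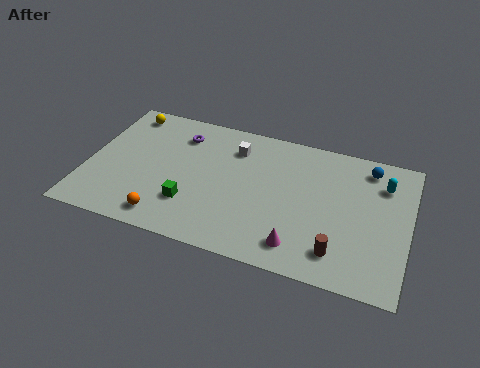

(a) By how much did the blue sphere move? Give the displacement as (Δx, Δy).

(0.8, 0.7)

The blue sphere started near (13.1, 7.1) and ended near (13.9, 7.8).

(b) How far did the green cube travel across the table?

2.0

The green cube was near (7.4, 2.4) before and (5.4, 2.6) after, so it travelled √(2.0² + 0.2²) ≈ 2.0 units.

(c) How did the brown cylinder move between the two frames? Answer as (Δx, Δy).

(-1.0, -1.4)

The brown cylinder started near (13.8, 3.2) and ended near (12.8, 1.8).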